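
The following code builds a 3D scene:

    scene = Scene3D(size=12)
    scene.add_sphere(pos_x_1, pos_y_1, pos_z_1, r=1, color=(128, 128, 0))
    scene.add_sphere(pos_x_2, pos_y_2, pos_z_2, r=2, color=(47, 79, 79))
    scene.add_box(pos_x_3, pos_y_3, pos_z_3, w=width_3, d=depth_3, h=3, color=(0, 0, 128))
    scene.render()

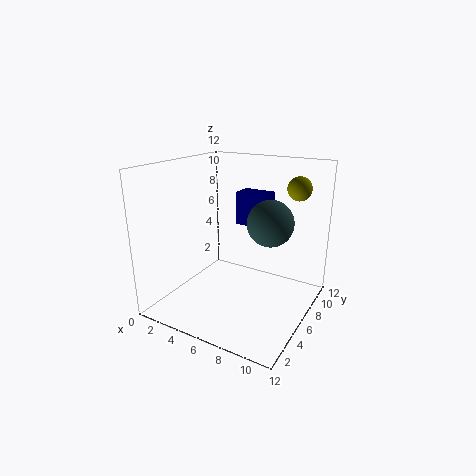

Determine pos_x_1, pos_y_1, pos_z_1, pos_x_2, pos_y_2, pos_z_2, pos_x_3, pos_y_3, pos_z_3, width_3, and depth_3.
pos_x_1 = 10; pos_y_1 = 9; pos_z_1 = 10; pos_x_2 = 8; pos_y_2 = 8; pos_z_2 = 7; pos_x_3 = 4; pos_y_3 = 9; pos_z_3 = 6; width_3 = 3; depth_3 = 2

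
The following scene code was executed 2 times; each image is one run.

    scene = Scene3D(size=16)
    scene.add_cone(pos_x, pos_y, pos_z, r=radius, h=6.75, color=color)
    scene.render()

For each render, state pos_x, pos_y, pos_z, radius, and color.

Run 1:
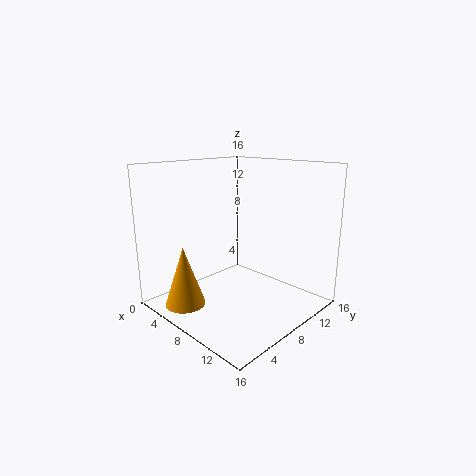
pos_x = 4.5; pos_y = 3; pos_z = 0.5; radius = 2.25; color = 'orange'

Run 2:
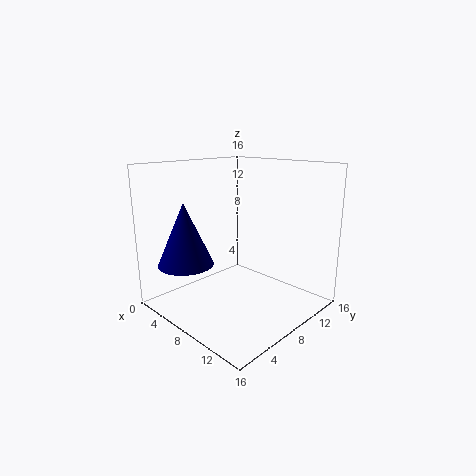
pos_x = 5; pos_y = 3; pos_z = 5.5; radius = 3; color = 'navy'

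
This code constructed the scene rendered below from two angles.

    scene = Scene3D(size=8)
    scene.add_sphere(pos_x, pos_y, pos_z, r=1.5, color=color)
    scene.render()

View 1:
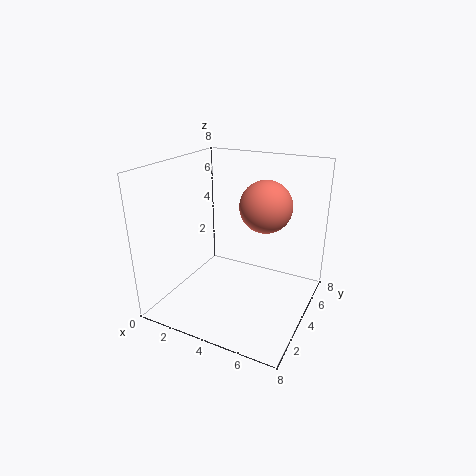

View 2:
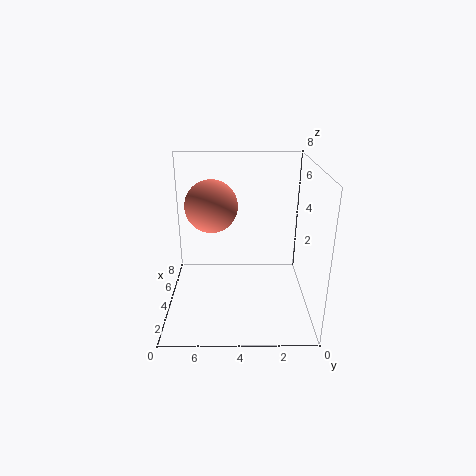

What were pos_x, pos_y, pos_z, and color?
pos_x = 5; pos_y = 5.5; pos_z = 5.5; color = 'salmon'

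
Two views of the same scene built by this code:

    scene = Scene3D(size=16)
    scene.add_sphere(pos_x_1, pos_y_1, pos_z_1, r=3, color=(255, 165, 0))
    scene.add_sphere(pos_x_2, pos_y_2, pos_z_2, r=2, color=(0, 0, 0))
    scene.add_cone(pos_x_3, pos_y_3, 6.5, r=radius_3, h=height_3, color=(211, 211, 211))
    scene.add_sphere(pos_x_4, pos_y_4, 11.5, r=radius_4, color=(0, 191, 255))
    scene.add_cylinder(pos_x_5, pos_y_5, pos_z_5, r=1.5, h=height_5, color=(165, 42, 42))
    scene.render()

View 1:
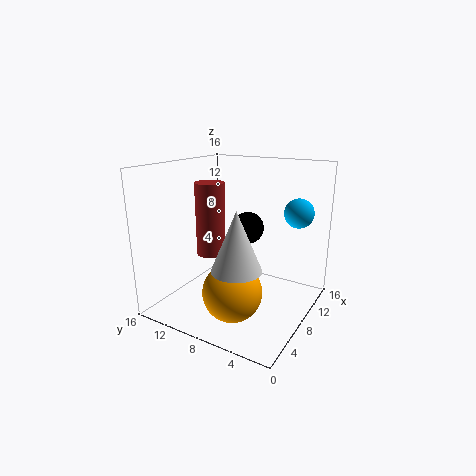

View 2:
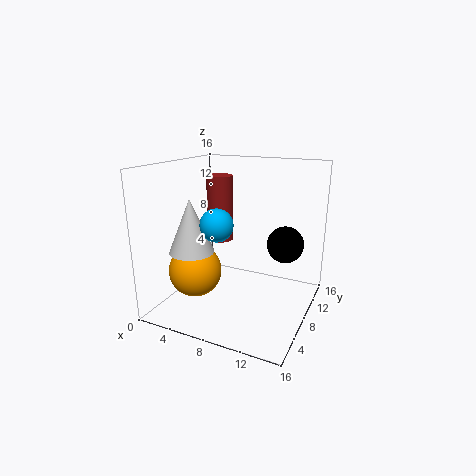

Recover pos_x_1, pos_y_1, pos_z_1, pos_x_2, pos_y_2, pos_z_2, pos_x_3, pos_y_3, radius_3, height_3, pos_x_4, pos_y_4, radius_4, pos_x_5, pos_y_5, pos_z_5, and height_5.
pos_x_1 = 3.5; pos_y_1 = 6; pos_z_1 = 4; pos_x_2 = 13; pos_y_2 = 9.5; pos_z_2 = 7.5; pos_x_3 = 3.5; pos_y_3 = 5.5; radius_3 = 2.5; height_3 = 6; pos_x_4 = 9; pos_y_4 = 1.5; radius_4 = 1.5; pos_x_5 = 5; pos_y_5 = 9.5; pos_z_5 = 7; height_5 = 7.5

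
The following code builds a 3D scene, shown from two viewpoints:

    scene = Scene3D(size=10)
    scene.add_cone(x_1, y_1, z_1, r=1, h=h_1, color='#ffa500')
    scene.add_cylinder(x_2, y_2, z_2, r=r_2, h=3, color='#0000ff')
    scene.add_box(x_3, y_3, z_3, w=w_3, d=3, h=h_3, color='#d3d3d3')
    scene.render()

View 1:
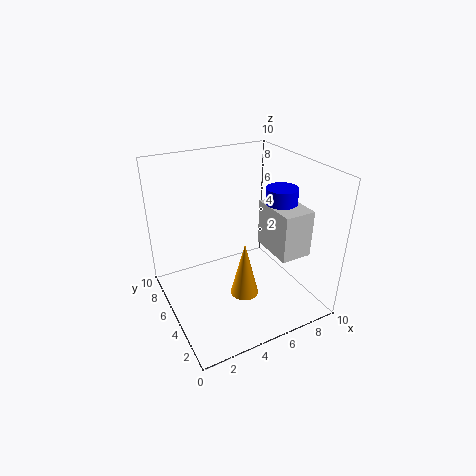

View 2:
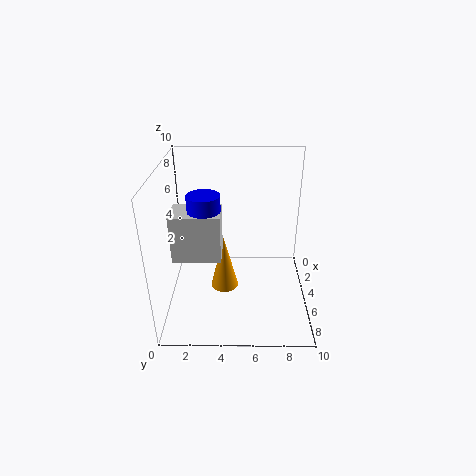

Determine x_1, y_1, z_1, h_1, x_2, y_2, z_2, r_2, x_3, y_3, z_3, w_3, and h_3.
x_1 = 5
y_1 = 4
z_1 = 1
h_1 = 4
x_2 = 7
y_2 = 3
z_2 = 6
r_2 = 1
x_3 = 6
y_3 = 1
z_3 = 5
w_3 = 2
h_3 = 3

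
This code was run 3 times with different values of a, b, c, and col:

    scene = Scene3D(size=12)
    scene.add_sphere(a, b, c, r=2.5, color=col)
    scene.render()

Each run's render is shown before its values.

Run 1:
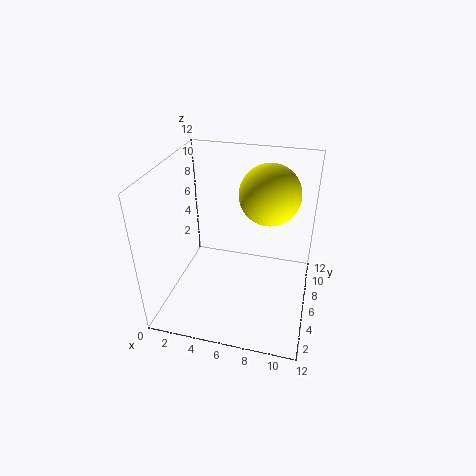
a = 8.25
b = 7.5
c = 9.5
col = 'yellow'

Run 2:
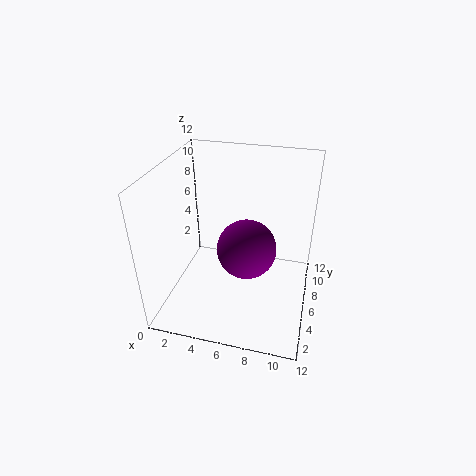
a = 6.75
b = 6
c = 5
col = 'purple'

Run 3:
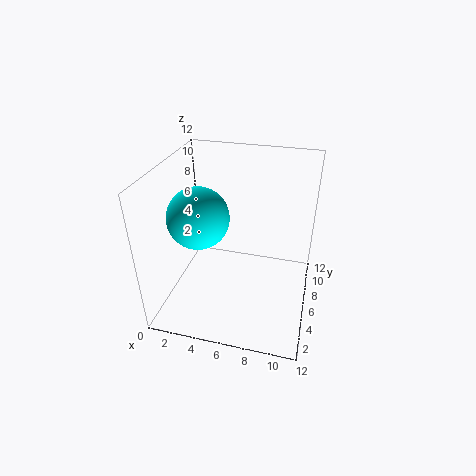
a = 3
b = 5
c = 8
col = 'cyan'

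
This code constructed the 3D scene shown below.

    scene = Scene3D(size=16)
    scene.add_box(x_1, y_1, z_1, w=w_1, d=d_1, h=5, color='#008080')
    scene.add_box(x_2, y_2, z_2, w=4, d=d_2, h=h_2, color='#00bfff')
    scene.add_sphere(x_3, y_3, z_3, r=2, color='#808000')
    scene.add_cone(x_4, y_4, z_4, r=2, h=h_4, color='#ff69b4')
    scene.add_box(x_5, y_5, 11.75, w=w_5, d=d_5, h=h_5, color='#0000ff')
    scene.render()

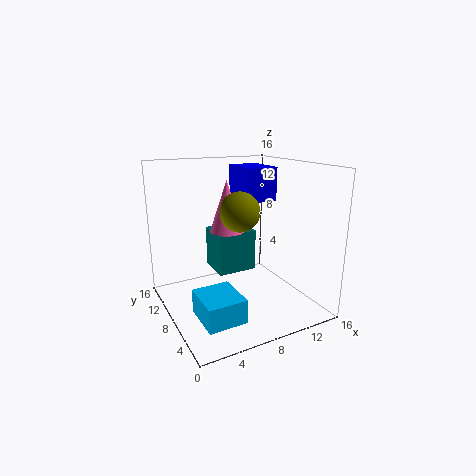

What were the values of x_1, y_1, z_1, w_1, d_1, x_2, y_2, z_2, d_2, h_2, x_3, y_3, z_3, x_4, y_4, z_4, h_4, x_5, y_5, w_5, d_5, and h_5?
x_1 = 6.75
y_1 = 10
z_1 = 2.75
w_1 = 4.75
d_1 = 4.25
x_2 = 1.75
y_2 = 1.75
z_2 = 1.5
d_2 = 4.5
h_2 = 2.5
x_3 = 6.75
y_3 = 5.25
z_3 = 11.75
x_4 = 8
y_4 = 10.75
z_4 = 8
h_4 = 6
x_5 = 9.25
y_5 = 7.75
w_5 = 3.5
d_5 = 4.75
h_5 = 3.75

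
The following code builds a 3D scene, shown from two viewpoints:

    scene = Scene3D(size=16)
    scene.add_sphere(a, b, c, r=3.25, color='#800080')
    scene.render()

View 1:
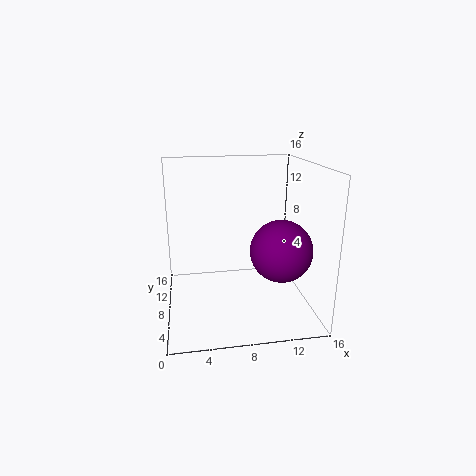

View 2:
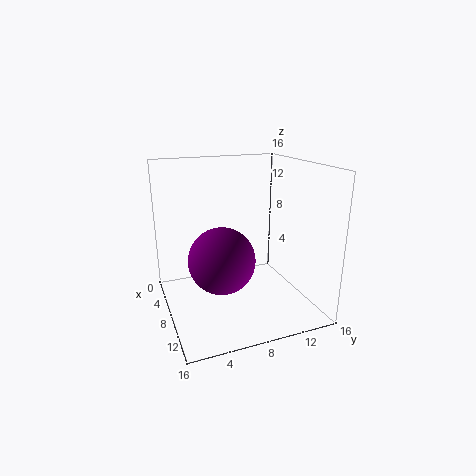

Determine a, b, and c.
a = 12, b = 4.75, c = 7.5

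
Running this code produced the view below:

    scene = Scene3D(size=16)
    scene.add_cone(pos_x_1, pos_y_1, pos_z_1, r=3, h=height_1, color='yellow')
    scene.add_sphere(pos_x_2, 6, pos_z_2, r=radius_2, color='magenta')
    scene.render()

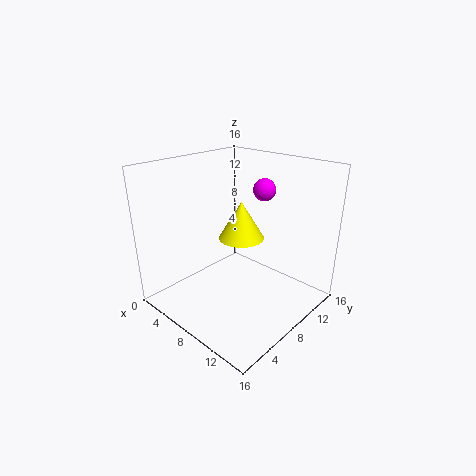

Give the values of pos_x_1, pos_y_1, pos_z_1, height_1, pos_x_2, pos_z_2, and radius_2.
pos_x_1 = 4; pos_y_1 = 13; pos_z_1 = 5; height_1 = 5; pos_x_2 = 13; pos_z_2 = 15; radius_2 = 1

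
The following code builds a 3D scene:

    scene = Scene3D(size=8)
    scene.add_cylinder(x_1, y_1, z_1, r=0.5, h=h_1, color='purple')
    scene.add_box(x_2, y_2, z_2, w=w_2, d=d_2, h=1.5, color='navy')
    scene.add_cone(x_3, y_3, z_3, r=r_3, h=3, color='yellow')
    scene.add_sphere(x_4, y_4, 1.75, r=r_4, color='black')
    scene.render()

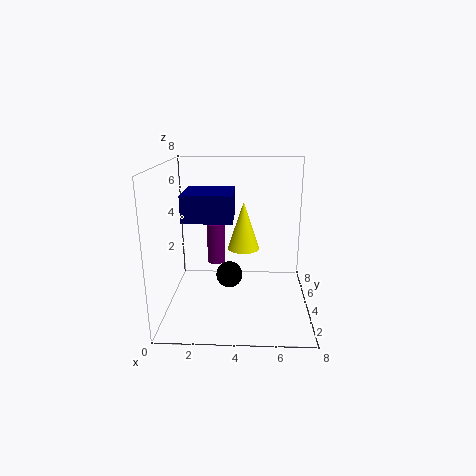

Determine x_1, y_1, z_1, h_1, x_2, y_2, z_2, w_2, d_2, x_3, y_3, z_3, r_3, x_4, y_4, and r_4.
x_1 = 2.75
y_1 = 4.25
z_1 = 2.5
h_1 = 2.25
x_2 = 1
y_2 = 3.25
z_2 = 5
w_2 = 2.75
d_2 = 2.75
x_3 = 4.25
y_3 = 6.25
z_3 = 2.5
r_3 = 1
x_4 = 3.5
y_4 = 4
r_4 = 0.75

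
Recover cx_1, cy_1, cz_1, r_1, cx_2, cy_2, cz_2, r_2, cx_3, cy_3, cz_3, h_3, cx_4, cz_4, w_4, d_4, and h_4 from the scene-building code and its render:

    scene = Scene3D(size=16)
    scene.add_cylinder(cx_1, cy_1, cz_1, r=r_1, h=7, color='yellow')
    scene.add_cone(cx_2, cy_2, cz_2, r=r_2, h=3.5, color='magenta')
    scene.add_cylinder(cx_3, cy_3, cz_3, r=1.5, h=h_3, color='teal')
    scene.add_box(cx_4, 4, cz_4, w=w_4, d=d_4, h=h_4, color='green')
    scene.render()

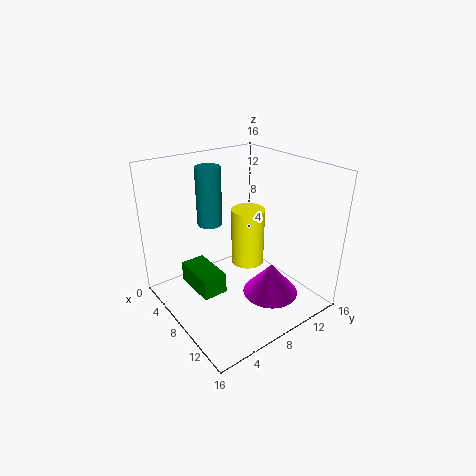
cx_1 = 6, cy_1 = 11, cz_1 = 3, r_1 = 2, cx_2 = 12, cy_2 = 9.5, cz_2 = 2.5, r_2 = 3, cx_3 = 3, cy_3 = 7.5, cz_3 = 8, h_3 = 7, cx_4 = 1.5, cz_4 = 0.5, w_4 = 5.5, d_4 = 3, h_4 = 2.5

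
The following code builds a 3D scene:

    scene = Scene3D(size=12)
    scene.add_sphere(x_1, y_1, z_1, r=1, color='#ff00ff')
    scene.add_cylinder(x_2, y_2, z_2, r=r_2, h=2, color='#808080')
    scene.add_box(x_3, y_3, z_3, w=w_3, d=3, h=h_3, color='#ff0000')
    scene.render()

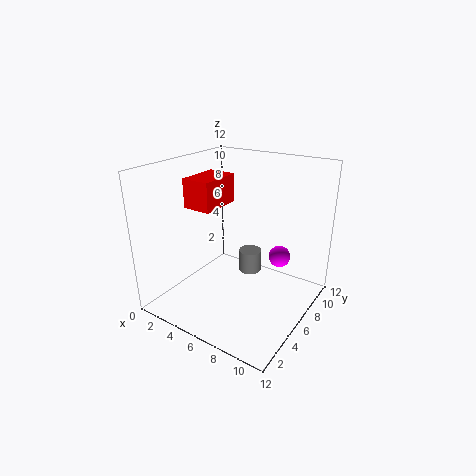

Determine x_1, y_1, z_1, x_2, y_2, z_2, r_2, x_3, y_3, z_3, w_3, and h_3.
x_1 = 8
y_1 = 10
z_1 = 3
x_2 = 6
y_2 = 8
z_2 = 2
r_2 = 1
x_3 = 5
y_3 = 1
z_3 = 10
w_3 = 2
h_3 = 2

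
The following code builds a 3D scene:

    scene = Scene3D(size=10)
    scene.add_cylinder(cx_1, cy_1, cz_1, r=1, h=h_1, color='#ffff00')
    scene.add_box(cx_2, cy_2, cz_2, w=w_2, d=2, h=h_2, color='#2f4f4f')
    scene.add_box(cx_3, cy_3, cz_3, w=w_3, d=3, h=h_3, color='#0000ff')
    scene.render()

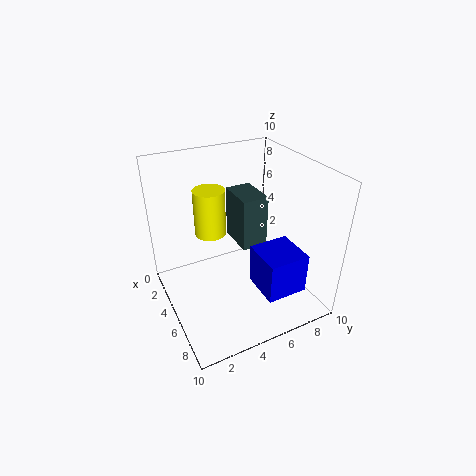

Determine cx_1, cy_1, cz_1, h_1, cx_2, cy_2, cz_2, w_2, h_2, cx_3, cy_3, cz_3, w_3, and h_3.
cx_1 = 5; cy_1 = 3; cz_1 = 6; h_1 = 3; cx_2 = 1; cy_2 = 6; cz_2 = 3; w_2 = 3; h_2 = 4; cx_3 = 5; cy_3 = 6; cz_3 = 1; w_3 = 3; h_3 = 3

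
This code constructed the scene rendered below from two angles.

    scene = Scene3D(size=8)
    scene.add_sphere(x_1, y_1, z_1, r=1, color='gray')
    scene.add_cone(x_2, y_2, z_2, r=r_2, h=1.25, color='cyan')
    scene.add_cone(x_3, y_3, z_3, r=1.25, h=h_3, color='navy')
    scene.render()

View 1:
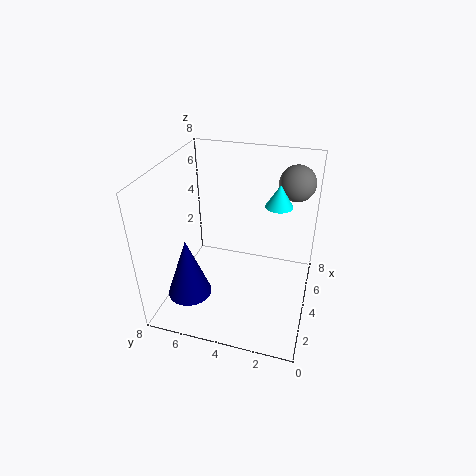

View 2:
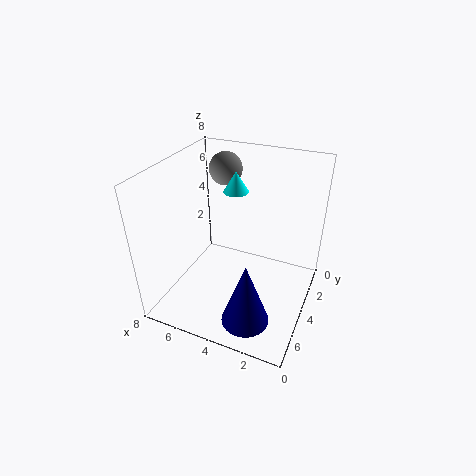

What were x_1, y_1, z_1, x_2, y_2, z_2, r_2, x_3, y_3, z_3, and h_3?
x_1 = 6; y_1 = 1.25; z_1 = 6.75; x_2 = 5; y_2 = 2; z_2 = 5.75; r_2 = 0.75; x_3 = 2.5; y_3 = 6.5; z_3 = 0.75; h_3 = 3.5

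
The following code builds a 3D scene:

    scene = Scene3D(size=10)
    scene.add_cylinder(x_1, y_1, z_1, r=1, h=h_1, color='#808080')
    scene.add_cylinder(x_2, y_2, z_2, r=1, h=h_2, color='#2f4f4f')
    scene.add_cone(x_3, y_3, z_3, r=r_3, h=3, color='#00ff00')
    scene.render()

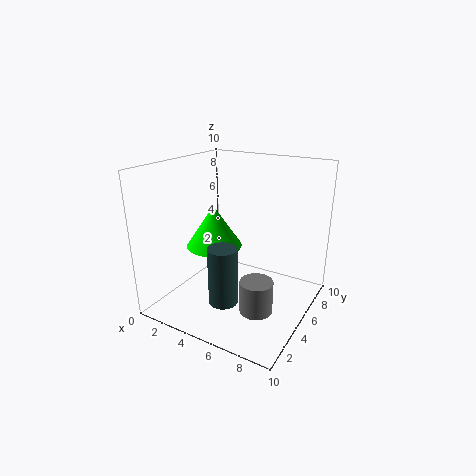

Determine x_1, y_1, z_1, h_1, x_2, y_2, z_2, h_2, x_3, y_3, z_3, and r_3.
x_1 = 8; y_1 = 2; z_1 = 2; h_1 = 2; x_2 = 5; y_2 = 3; z_2 = 1; h_2 = 4; x_3 = 3; y_3 = 5; z_3 = 4; r_3 = 2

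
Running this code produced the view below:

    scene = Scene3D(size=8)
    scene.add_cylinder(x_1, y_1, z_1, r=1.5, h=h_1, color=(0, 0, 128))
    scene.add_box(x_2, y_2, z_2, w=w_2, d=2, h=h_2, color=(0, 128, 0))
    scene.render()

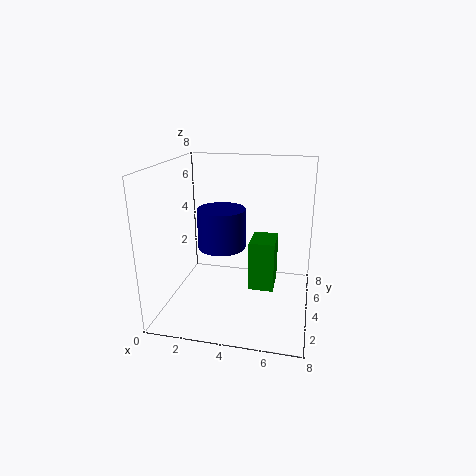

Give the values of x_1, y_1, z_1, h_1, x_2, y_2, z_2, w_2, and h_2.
x_1 = 2.5; y_1 = 6; z_1 = 2.5; h_1 = 2.5; x_2 = 4.5; y_2 = 4.5; z_2 = 0.5; w_2 = 1.5; h_2 = 3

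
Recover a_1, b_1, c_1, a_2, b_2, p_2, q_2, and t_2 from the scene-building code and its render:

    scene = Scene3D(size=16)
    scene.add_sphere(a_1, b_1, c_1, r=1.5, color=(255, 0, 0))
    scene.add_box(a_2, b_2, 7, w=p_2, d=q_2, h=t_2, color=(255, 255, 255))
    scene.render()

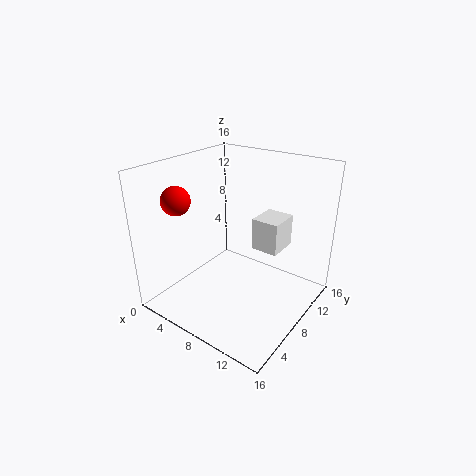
a_1 = 4, b_1 = 3, c_1 = 13, a_2 = 9.5, b_2 = 8.5, p_2 = 3, q_2 = 3.5, t_2 = 3.5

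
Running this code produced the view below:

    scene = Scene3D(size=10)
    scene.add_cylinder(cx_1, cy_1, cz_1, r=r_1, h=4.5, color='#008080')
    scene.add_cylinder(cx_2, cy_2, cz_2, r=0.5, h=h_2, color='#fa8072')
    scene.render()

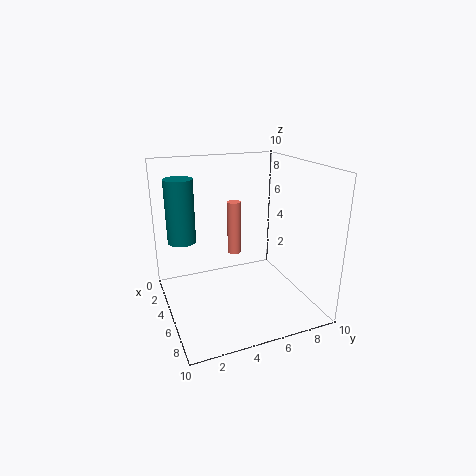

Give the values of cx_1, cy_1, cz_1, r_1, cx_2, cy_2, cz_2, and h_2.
cx_1 = 3, cy_1 = 1.5, cz_1 = 4.5, r_1 = 1, cx_2 = 3, cy_2 = 5.5, cz_2 = 3, h_2 = 4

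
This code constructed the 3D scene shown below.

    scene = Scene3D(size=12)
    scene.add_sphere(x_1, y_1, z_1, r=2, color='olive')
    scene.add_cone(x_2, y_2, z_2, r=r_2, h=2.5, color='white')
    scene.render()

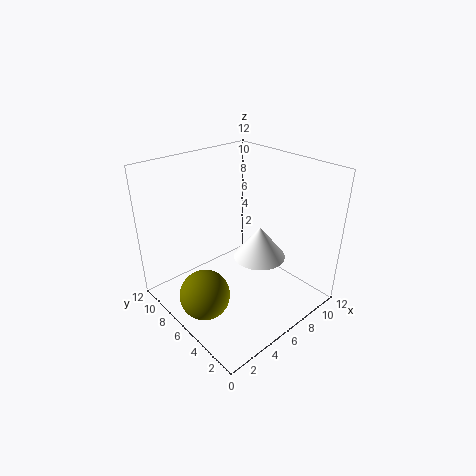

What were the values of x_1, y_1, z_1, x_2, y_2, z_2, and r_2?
x_1 = 2; y_1 = 5.5; z_1 = 2.5; x_2 = 6; y_2 = 3.5; z_2 = 5.5; r_2 = 2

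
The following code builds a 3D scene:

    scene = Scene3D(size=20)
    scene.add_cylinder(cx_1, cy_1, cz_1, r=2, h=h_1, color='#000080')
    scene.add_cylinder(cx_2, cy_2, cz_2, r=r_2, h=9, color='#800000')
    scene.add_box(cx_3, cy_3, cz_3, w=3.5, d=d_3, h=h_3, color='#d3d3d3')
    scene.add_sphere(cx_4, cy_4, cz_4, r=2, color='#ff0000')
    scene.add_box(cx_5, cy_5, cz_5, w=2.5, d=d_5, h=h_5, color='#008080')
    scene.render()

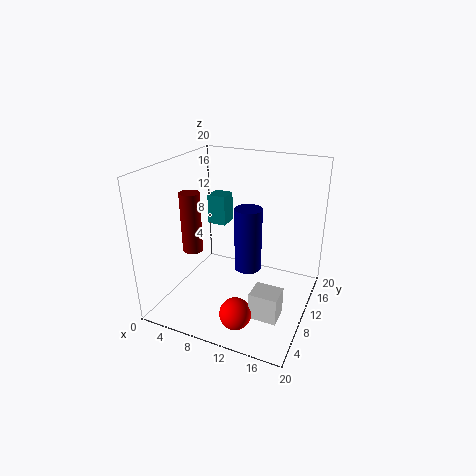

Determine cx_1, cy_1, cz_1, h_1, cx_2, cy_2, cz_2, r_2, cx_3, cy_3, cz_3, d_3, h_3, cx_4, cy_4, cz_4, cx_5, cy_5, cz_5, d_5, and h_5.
cx_1 = 10.5
cy_1 = 12.5
cz_1 = 4
h_1 = 9.5
cx_2 = 2.5
cy_2 = 10
cz_2 = 6.5
r_2 = 1.5
cx_3 = 14.5
cy_3 = 3
cz_3 = 3
d_3 = 3
h_3 = 3.5
cx_4 = 13
cy_4 = 2.5
cz_4 = 3.5
cx_5 = 6
cy_5 = 9
cz_5 = 12
d_5 = 2.5
h_5 = 4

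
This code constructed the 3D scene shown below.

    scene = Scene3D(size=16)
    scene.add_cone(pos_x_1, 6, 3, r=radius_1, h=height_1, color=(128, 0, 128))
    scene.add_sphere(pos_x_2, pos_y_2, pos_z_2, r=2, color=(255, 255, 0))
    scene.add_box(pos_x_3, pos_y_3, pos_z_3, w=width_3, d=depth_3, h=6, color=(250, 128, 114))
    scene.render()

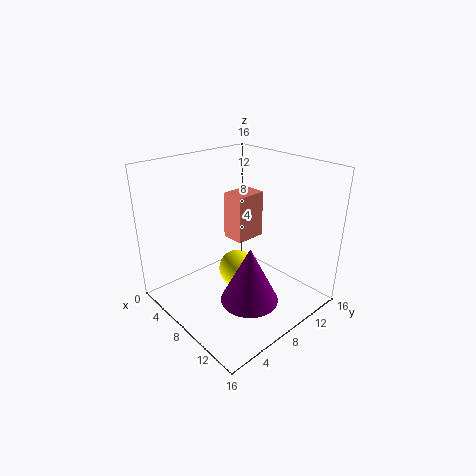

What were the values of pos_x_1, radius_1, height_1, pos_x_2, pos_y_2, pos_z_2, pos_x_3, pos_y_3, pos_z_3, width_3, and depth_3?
pos_x_1 = 12; radius_1 = 3; height_1 = 6; pos_x_2 = 9; pos_y_2 = 7; pos_z_2 = 5; pos_x_3 = 2; pos_y_3 = 11; pos_z_3 = 5; width_3 = 3; depth_3 = 4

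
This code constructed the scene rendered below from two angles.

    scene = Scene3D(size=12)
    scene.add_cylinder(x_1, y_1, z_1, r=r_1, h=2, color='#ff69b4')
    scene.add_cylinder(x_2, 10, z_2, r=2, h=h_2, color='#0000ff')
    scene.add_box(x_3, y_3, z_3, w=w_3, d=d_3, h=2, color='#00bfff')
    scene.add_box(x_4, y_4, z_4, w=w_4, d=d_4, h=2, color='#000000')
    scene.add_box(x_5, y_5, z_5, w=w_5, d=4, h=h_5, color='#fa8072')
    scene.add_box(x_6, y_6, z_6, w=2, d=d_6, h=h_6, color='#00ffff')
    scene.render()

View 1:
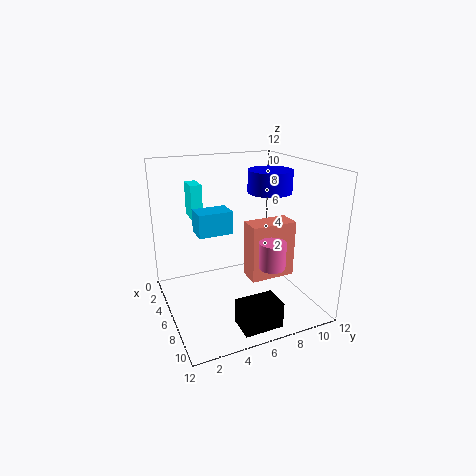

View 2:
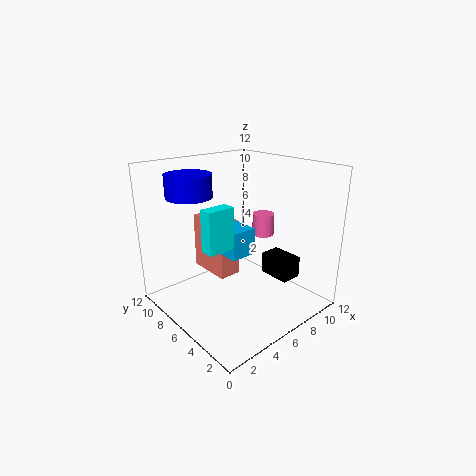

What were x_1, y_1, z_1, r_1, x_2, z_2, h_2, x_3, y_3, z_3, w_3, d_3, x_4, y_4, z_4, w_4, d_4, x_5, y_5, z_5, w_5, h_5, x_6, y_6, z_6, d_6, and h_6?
x_1 = 10; y_1 = 7; z_1 = 5; r_1 = 1; x_2 = 4; z_2 = 9; h_2 = 2; x_3 = 3; y_3 = 3; z_3 = 6; w_3 = 2; d_3 = 3; x_4 = 10; y_4 = 4; z_4 = 1; w_4 = 2; d_4 = 3; x_5 = 5; y_5 = 7; z_5 = 2; w_5 = 2; h_5 = 5; x_6 = 1; y_6 = 3; z_6 = 7; d_6 = 1; h_6 = 3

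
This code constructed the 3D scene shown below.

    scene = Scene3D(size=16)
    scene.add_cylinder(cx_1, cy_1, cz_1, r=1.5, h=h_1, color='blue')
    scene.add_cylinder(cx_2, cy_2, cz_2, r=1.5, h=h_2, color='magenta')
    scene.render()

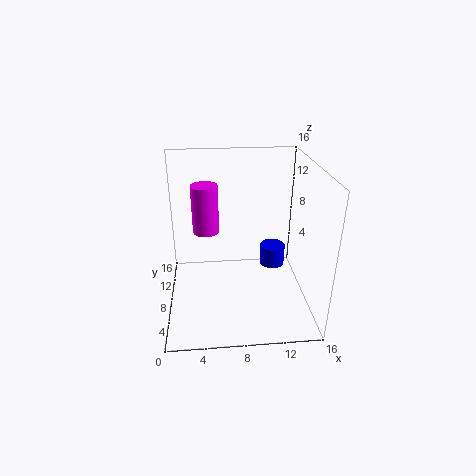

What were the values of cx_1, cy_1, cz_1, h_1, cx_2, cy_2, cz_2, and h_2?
cx_1 = 12.5; cy_1 = 10.5; cz_1 = 3; h_1 = 2.5; cx_2 = 4.5; cy_2 = 10; cz_2 = 8; h_2 = 5.5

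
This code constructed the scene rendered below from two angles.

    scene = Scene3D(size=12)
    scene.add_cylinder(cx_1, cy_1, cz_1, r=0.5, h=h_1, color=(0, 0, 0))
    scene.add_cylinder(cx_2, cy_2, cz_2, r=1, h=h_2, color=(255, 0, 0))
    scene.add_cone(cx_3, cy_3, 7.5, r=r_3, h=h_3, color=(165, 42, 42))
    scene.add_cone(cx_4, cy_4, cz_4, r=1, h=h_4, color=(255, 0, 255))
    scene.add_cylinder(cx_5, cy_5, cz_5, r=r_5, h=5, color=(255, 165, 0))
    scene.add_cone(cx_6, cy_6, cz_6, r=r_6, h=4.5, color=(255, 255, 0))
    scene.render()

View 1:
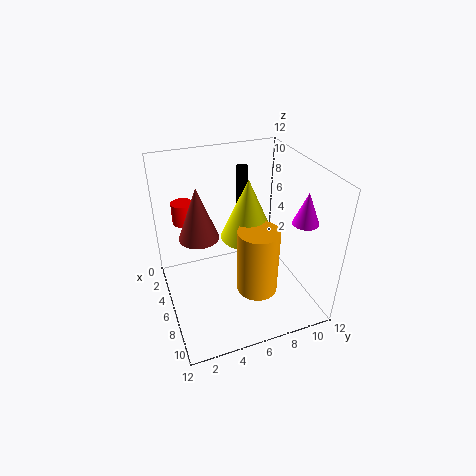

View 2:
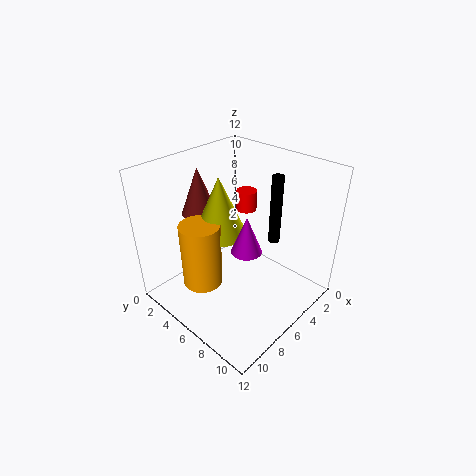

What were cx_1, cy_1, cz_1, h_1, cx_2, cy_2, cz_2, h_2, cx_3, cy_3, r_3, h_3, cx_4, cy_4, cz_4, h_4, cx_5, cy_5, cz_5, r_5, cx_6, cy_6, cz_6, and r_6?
cx_1 = 3, cy_1 = 7.5, cz_1 = 5, h_1 = 6, cx_2 = 1, cy_2 = 2.5, cz_2 = 5.5, h_2 = 2, cx_3 = 7, cy_3 = 2.5, r_3 = 1.5, h_3 = 4, cx_4 = 9.5, cy_4 = 10, cz_4 = 8.5, h_4 = 2.5, cx_5 = 10, cy_5 = 6, cz_5 = 4, r_5 = 1.5, cx_6 = 8, cy_6 = 6, cz_6 = 7.5, r_6 = 2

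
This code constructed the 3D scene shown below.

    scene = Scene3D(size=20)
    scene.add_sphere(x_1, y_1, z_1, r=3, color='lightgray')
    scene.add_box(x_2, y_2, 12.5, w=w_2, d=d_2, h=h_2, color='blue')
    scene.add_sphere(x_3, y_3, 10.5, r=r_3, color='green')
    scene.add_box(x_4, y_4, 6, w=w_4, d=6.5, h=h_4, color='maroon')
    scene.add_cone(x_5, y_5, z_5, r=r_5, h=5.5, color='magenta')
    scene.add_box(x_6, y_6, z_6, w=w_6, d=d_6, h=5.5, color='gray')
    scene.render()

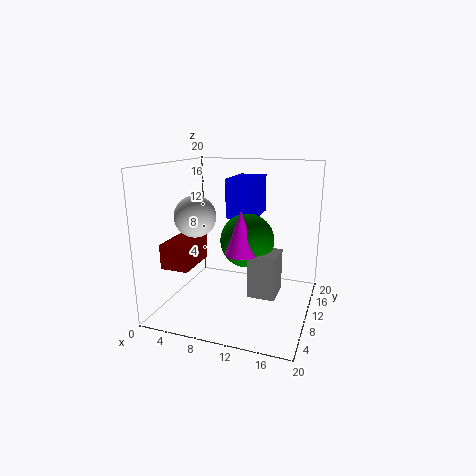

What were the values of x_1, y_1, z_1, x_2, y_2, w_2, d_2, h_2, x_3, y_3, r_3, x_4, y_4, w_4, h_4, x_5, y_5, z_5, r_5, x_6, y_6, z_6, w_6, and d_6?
x_1 = 3.5; y_1 = 10; z_1 = 12.5; x_2 = 8; y_2 = 10.5; w_2 = 4; d_2 = 6.5; h_2 = 5.5; x_3 = 12; y_3 = 8; r_3 = 3.5; x_4 = 0.5; y_4 = 5; w_4 = 4; h_4 = 3.5; x_5 = 12; y_5 = 5.5; z_5 = 9.5; r_5 = 2; x_6 = 13; y_6 = 5; z_6 = 4; w_6 = 3.5; d_6 = 4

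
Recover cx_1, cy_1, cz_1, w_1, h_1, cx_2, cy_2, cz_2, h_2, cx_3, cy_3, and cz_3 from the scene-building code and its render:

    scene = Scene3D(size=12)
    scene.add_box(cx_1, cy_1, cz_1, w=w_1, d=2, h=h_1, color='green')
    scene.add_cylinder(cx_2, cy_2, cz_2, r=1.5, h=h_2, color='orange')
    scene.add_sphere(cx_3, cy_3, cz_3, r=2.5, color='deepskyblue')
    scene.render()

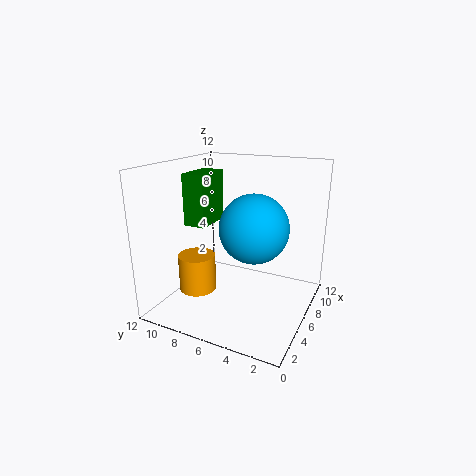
cx_1 = 5.5; cy_1 = 9; cz_1 = 6.5; w_1 = 3.5; h_1 = 4.5; cx_2 = 3.5; cy_2 = 8.5; cz_2 = 2; h_2 = 3; cx_3 = 3.5; cy_3 = 3.5; cz_3 = 8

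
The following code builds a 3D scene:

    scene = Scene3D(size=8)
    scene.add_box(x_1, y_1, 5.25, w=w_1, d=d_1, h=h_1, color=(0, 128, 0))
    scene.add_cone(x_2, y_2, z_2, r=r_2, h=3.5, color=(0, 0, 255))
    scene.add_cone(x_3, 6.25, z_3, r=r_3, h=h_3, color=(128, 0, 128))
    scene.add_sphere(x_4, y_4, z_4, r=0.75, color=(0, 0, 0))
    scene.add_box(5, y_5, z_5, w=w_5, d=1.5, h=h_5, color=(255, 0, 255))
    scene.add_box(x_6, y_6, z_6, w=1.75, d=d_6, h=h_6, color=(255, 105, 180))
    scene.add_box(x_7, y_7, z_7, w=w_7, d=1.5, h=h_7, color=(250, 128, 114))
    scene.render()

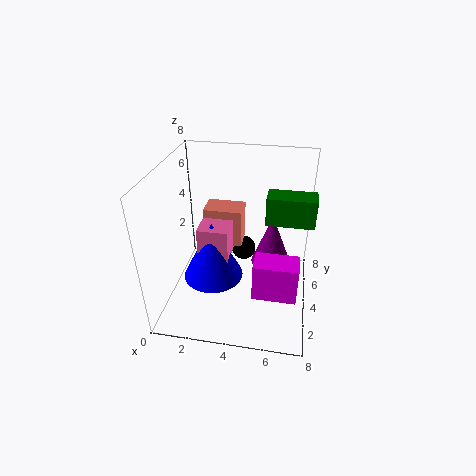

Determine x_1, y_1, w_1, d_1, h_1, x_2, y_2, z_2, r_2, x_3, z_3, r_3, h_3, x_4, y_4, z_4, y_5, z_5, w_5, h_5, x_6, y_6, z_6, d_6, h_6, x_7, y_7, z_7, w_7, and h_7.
x_1 = 5.5, y_1 = 3.5, w_1 = 2.5, d_1 = 1.25, h_1 = 1.5, x_2 = 2.5, y_2 = 4, z_2 = 1.25, r_2 = 1.75, x_3 = 5.75, z_3 = 1, r_3 = 1.25, h_3 = 3.25, x_4 = 4, y_4 = 6, z_4 = 2, y_5 = 2.75, z_5 = 0.75, w_5 = 2.5, h_5 = 2.25, x_6 = 1.75, y_6 = 3.5, z_6 = 2.5, d_6 = 2, h_6 = 2, x_7 = 1.75, y_7 = 5, z_7 = 2.75, w_7 = 2.25, h_7 = 2.25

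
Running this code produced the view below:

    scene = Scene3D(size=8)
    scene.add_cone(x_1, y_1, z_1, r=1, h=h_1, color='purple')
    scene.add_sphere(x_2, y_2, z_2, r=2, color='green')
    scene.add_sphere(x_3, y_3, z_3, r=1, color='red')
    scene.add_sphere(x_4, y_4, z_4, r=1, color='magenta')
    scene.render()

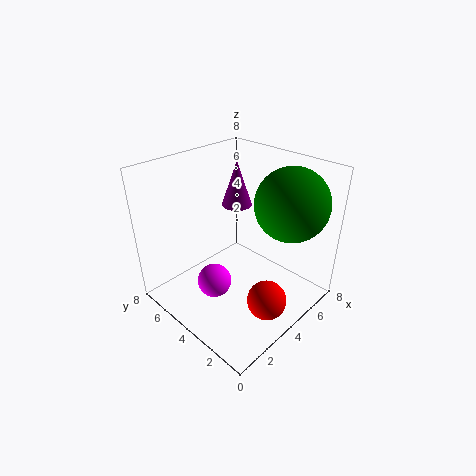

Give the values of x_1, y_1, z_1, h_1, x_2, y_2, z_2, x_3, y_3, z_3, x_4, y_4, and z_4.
x_1 = 7
y_1 = 7
z_1 = 4
h_1 = 3
x_2 = 6
y_2 = 2
z_2 = 6
x_3 = 3
y_3 = 1
z_3 = 2
x_4 = 3
y_4 = 5
z_4 = 1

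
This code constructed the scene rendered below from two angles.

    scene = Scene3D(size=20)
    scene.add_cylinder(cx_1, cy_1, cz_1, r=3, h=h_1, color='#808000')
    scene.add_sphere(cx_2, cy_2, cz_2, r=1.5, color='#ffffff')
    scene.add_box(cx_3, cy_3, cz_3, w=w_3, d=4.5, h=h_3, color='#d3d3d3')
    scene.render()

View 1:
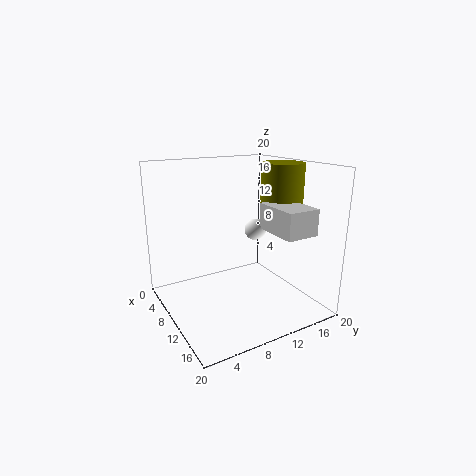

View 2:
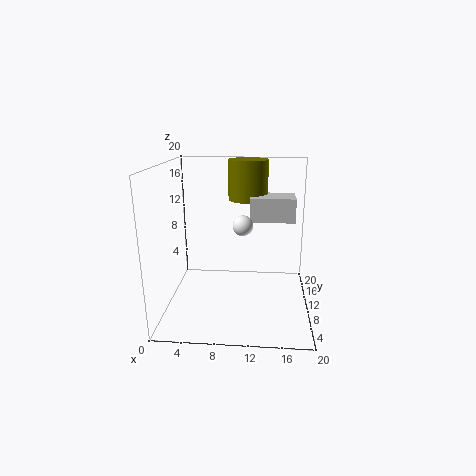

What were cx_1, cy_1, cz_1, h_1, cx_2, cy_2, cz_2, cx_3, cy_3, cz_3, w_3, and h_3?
cx_1 = 11
cy_1 = 16.5
cz_1 = 14
h_1 = 6
cx_2 = 10.5
cy_2 = 12.5
cz_2 = 11
cx_3 = 11.5
cy_3 = 12.5
cz_3 = 11.5
w_3 = 6.5
h_3 = 3.5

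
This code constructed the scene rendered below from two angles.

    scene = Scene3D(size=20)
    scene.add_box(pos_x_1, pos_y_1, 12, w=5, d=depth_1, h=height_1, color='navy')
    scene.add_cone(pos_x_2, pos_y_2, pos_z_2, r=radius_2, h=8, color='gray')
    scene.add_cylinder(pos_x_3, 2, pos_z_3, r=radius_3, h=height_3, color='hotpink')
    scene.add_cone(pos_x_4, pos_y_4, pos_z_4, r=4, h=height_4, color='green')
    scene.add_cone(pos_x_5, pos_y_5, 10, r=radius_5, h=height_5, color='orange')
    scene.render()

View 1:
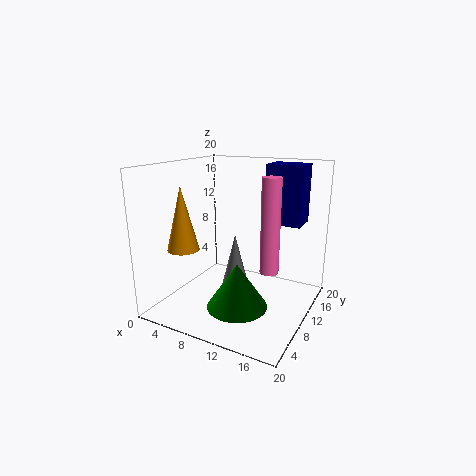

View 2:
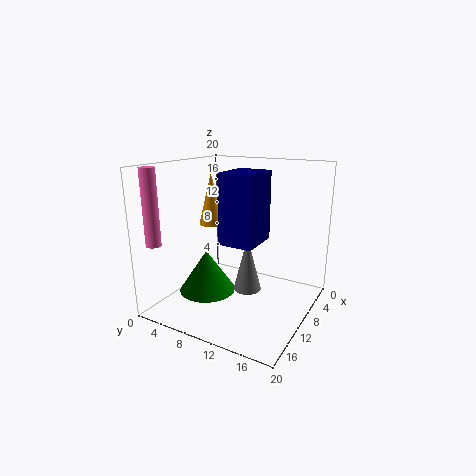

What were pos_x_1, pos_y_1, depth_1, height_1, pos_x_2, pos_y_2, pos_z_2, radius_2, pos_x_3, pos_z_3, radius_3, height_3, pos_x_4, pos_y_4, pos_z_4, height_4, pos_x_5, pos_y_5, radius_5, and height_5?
pos_x_1 = 13, pos_y_1 = 12, depth_1 = 4, height_1 = 8, pos_x_2 = 9, pos_y_2 = 11, pos_z_2 = 2, radius_2 = 2, pos_x_3 = 18, pos_z_3 = 10, radius_3 = 1, height_3 = 10, pos_x_4 = 12, pos_y_4 = 6, pos_z_4 = 2, height_4 = 6, pos_x_5 = 6, pos_y_5 = 3, radius_5 = 2, height_5 = 8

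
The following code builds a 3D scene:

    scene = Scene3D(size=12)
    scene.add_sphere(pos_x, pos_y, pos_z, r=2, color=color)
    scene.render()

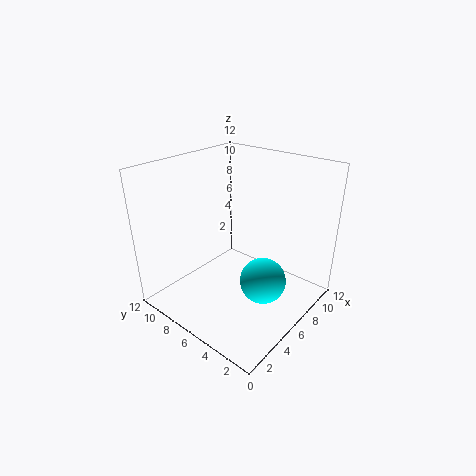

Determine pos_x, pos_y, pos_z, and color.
pos_x = 7
pos_y = 4
pos_z = 2
color = 'cyan'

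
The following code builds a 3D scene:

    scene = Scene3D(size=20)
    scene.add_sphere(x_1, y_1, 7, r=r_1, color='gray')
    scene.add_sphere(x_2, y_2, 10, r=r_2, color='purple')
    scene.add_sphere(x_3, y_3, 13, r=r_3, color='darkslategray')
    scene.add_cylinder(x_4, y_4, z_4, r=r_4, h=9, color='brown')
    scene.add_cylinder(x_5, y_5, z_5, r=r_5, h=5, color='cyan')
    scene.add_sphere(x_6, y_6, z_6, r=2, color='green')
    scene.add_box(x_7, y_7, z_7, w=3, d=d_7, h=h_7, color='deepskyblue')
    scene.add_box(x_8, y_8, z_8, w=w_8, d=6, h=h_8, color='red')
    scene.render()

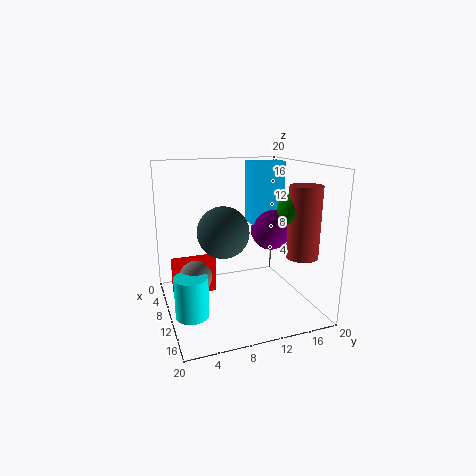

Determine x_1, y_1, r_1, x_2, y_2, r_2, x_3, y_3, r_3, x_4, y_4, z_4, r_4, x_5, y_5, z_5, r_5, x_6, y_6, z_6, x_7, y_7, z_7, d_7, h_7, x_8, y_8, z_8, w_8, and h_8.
x_1 = 14, y_1 = 3, r_1 = 2, x_2 = 8, y_2 = 16, r_2 = 3, x_3 = 16, y_3 = 6, r_3 = 3, x_4 = 17, y_4 = 16, z_4 = 9, r_4 = 2, x_5 = 16, y_5 = 2, z_5 = 3, r_5 = 2, x_6 = 16, y_6 = 15, z_6 = 15, x_7 = 5, y_7 = 13, z_7 = 11, d_7 = 5, h_7 = 9, x_8 = 7, y_8 = 1, z_8 = 2, w_8 = 2, h_8 = 5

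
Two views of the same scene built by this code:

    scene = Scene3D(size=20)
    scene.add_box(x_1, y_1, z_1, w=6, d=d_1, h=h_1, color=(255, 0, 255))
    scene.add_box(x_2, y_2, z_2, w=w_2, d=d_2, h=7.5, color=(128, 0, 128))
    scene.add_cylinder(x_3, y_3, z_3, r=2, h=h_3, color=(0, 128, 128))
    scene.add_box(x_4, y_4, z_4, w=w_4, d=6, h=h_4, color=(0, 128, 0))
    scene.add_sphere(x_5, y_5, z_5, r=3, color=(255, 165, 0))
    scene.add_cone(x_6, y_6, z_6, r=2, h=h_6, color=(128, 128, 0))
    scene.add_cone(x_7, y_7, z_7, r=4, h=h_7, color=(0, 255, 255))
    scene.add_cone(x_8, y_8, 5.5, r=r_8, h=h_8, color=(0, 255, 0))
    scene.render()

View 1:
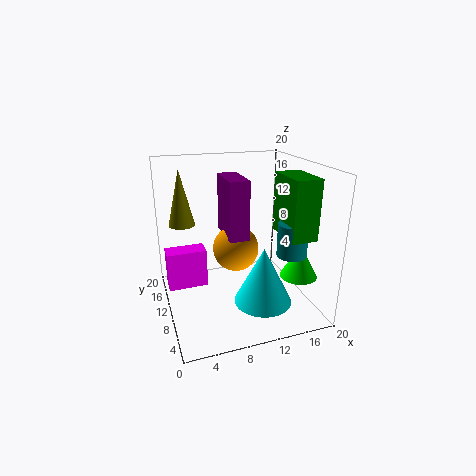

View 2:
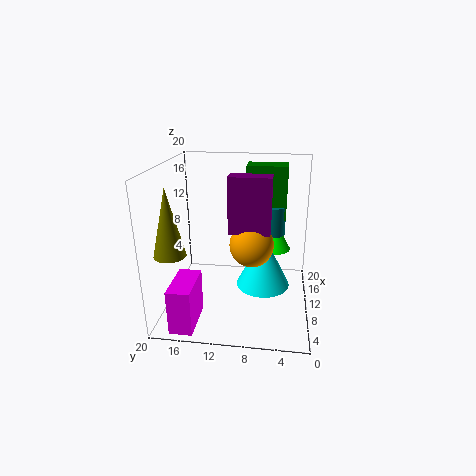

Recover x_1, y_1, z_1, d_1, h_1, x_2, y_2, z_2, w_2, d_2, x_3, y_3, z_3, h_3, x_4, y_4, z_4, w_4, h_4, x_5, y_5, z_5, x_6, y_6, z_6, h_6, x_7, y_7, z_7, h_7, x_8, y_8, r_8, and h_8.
x_1 = 0.5; y_1 = 14.5; z_1 = 0.5; d_1 = 3; h_1 = 6; x_2 = 7.5; y_2 = 5.5; z_2 = 11.5; w_2 = 2.5; d_2 = 5.5; x_3 = 16; y_3 = 5.5; z_3 = 8.5; h_3 = 4.5; x_4 = 15; y_4 = 3.5; z_4 = 11; w_4 = 3.5; h_4 = 8; x_5 = 9; y_5 = 8; z_5 = 9.5; x_6 = 3.5; y_6 = 17.5; z_6 = 10; h_6 = 8.5; x_7 = 12.5; y_7 = 6.5; z_7 = 1.5; h_7 = 8; x_8 = 17; y_8 = 5; r_8 = 2.5; h_8 = 4.5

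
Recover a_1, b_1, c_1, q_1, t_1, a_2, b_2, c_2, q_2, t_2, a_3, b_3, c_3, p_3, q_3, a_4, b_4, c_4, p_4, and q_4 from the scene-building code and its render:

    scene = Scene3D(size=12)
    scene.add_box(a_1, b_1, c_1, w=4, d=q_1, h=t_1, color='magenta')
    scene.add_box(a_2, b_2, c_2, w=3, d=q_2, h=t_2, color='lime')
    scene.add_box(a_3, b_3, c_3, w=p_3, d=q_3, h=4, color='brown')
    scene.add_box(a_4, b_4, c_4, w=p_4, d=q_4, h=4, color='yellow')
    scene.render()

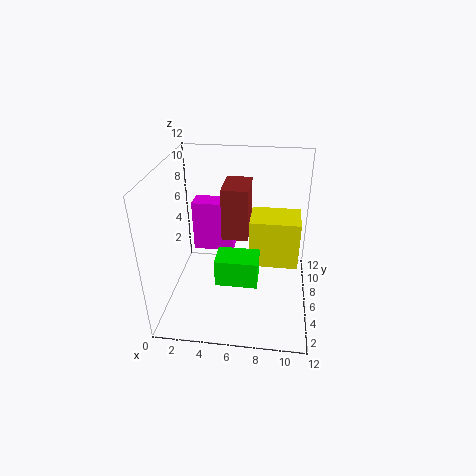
a_1 = 1, b_1 = 10, c_1 = 2, q_1 = 2, t_1 = 5, a_2 = 5, b_2 = 1, c_2 = 5, q_2 = 2, t_2 = 2, a_3 = 5, b_3 = 4, c_3 = 7, p_3 = 2, q_3 = 3, a_4 = 7, b_4 = 5, c_4 = 4, p_4 = 4, q_4 = 3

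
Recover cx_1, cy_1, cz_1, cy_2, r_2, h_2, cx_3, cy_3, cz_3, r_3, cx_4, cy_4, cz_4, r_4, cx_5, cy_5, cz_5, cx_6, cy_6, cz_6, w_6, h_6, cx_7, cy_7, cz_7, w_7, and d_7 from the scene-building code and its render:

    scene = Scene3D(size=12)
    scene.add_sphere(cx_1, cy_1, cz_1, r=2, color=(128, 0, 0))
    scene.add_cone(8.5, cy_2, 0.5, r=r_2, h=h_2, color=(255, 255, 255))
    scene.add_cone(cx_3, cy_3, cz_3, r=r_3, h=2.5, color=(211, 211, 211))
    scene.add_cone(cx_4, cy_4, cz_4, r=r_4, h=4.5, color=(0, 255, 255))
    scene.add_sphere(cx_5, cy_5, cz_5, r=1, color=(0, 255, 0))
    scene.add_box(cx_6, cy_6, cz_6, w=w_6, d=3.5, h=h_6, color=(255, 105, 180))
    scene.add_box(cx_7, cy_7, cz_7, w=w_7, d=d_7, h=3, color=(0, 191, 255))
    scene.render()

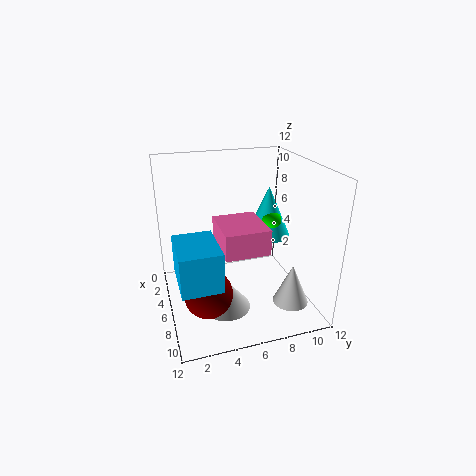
cx_1 = 7.5, cy_1 = 3, cz_1 = 2, cy_2 = 10, r_2 = 1.5, h_2 = 3.5, cx_3 = 7.5, cy_3 = 4.5, cz_3 = 0.5, r_3 = 2, cx_4 = 4, cy_4 = 9.5, cz_4 = 5, r_4 = 2, cx_5 = 4.5, cy_5 = 9.5, cz_5 = 6.5, cx_6 = 5.5, cy_6 = 4, cz_6 = 6, w_6 = 4, h_6 = 2, cx_7 = 7, cy_7 = 0.5, cz_7 = 4.5, w_7 = 4, d_7 = 3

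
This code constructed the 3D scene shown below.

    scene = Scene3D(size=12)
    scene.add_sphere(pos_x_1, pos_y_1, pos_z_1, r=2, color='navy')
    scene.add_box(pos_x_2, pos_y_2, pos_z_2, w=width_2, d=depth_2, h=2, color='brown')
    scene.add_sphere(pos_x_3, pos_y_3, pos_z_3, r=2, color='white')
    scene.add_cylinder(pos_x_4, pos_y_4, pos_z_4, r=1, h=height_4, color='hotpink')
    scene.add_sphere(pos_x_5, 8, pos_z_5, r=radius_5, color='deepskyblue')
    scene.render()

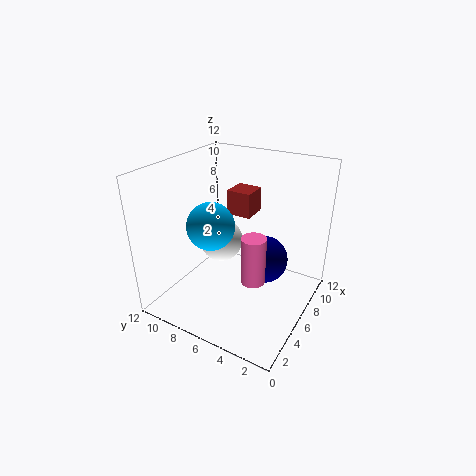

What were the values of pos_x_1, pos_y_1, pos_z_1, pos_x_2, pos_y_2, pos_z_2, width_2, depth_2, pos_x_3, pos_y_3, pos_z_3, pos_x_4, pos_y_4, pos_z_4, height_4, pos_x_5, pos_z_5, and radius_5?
pos_x_1 = 7, pos_y_1 = 4, pos_z_1 = 4, pos_x_2 = 6, pos_y_2 = 5, pos_z_2 = 8, width_2 = 2, depth_2 = 2, pos_x_3 = 8, pos_y_3 = 9, pos_z_3 = 4, pos_x_4 = 5, pos_y_4 = 4, pos_z_4 = 3, height_4 = 4, pos_x_5 = 5, pos_z_5 = 7, radius_5 = 2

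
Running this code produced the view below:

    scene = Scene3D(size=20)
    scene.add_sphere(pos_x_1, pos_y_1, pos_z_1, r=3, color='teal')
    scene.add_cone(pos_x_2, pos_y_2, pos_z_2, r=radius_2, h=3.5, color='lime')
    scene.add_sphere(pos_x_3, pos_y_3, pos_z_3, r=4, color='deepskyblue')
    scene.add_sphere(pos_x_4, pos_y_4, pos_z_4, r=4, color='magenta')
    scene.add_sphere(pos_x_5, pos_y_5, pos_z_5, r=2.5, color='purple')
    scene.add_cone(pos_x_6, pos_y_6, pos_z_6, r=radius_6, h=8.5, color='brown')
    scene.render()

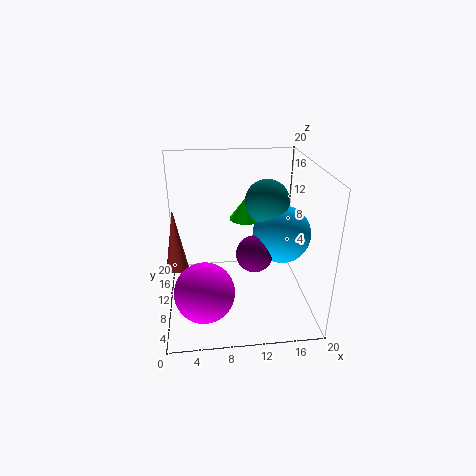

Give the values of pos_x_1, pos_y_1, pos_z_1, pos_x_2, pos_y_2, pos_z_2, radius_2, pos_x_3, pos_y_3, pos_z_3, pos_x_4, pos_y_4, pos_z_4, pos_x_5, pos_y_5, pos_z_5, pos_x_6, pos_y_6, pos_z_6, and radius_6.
pos_x_1 = 14; pos_y_1 = 10.5; pos_z_1 = 15; pos_x_2 = 12; pos_y_2 = 16.5; pos_z_2 = 10; radius_2 = 2.5; pos_x_3 = 16; pos_y_3 = 9.5; pos_z_3 = 10.5; pos_x_4 = 5; pos_y_4 = 5.5; pos_z_4 = 4.5; pos_x_5 = 12; pos_y_5 = 8; pos_z_5 = 8.5; pos_x_6 = 1.5; pos_y_6 = 9; pos_z_6 = 6.5; radius_6 = 1.5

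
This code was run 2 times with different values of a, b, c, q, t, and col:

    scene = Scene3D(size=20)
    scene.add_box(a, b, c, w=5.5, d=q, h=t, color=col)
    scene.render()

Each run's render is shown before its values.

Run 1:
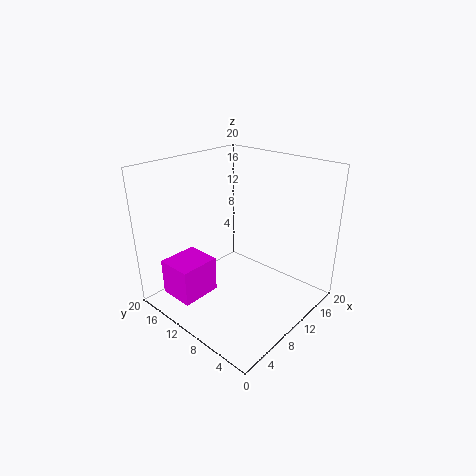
a = 1.5
b = 11.5
c = 2.5
q = 5
t = 5
col = 'magenta'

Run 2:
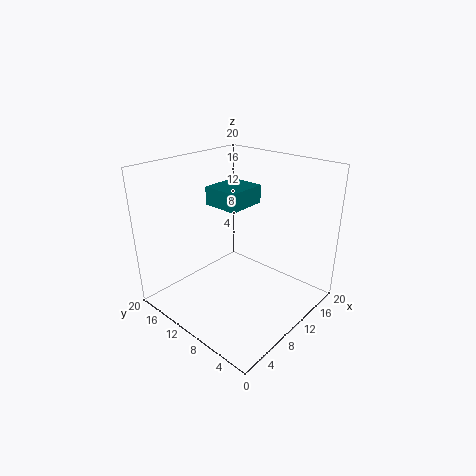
a = 8
b = 9
c = 14.5
q = 5
t = 2.5
col = 'teal'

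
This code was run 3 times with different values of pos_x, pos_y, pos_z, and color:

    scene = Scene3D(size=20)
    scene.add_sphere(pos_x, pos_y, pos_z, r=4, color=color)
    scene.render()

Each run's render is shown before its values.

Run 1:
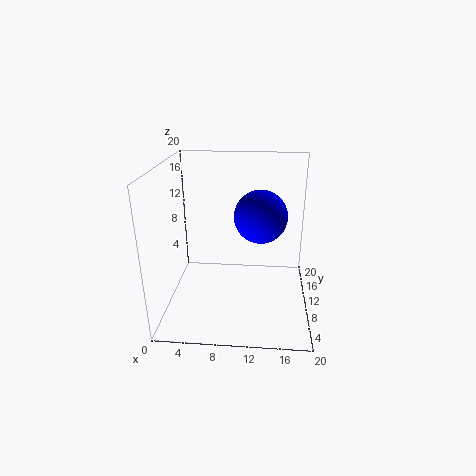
pos_x = 13; pos_y = 14.5; pos_z = 11.5; color = 'blue'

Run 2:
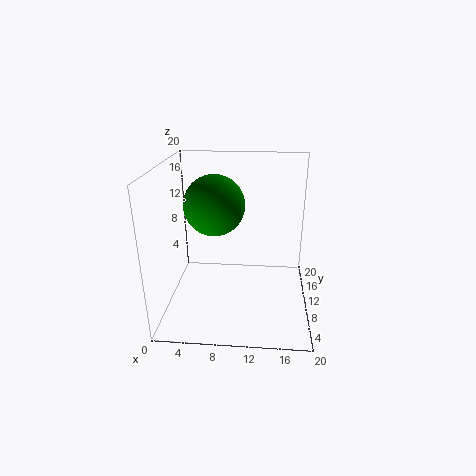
pos_x = 7; pos_y = 9; pos_z = 15; color = 'green'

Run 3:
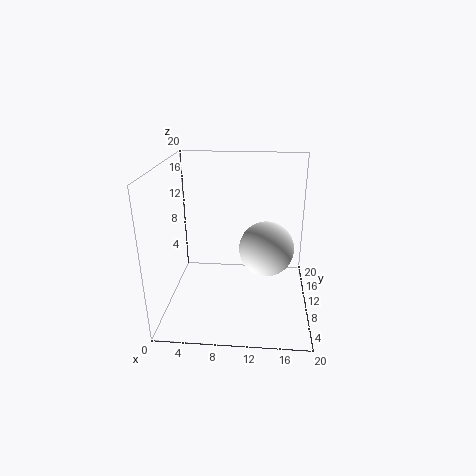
pos_x = 14; pos_y = 12; pos_z = 7.5; color = 'white'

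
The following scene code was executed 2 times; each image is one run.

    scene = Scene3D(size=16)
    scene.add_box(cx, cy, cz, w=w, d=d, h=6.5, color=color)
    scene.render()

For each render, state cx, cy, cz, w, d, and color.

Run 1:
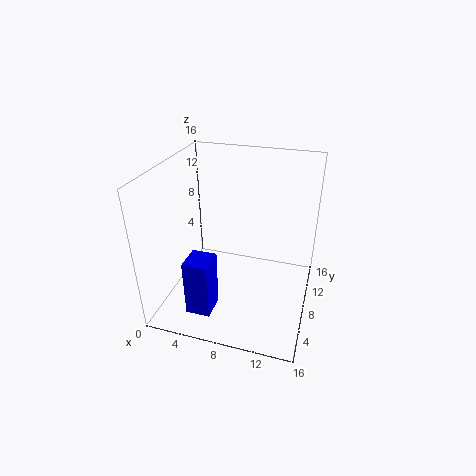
cx = 3.5, cy = 2.75, cz = 0.5, w = 2.75, d = 3, color = 'blue'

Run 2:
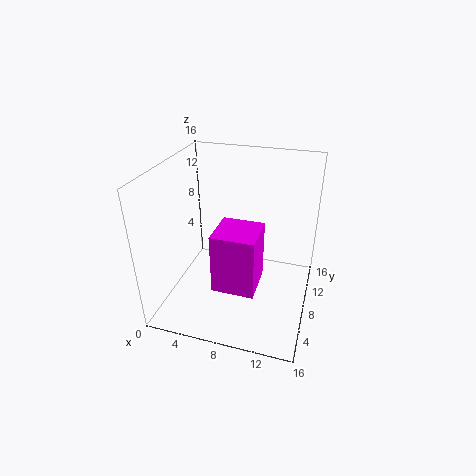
cx = 6.5, cy = 3.25, cz = 4, w = 4.5, d = 4.5, color = 'magenta'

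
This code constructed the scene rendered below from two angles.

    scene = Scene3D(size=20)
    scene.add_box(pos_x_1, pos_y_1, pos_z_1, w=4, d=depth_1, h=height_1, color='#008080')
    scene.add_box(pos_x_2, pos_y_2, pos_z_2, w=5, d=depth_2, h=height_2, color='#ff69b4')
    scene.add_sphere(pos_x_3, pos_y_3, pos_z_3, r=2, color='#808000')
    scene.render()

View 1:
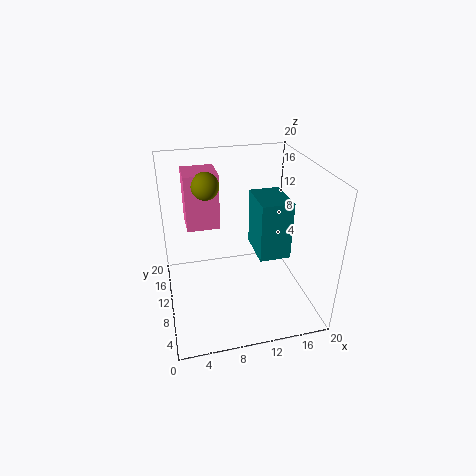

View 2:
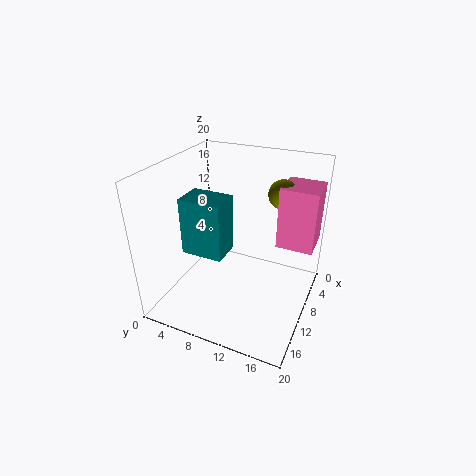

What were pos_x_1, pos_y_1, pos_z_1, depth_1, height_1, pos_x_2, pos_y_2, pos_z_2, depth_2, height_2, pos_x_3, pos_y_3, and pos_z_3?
pos_x_1 = 11.5; pos_y_1 = 4.5; pos_z_1 = 9.5; depth_1 = 5.5; height_1 = 7.5; pos_x_2 = 3.5; pos_y_2 = 15; pos_z_2 = 9; depth_2 = 5; height_2 = 8.5; pos_x_3 = 6.5; pos_y_3 = 15; pos_z_3 = 16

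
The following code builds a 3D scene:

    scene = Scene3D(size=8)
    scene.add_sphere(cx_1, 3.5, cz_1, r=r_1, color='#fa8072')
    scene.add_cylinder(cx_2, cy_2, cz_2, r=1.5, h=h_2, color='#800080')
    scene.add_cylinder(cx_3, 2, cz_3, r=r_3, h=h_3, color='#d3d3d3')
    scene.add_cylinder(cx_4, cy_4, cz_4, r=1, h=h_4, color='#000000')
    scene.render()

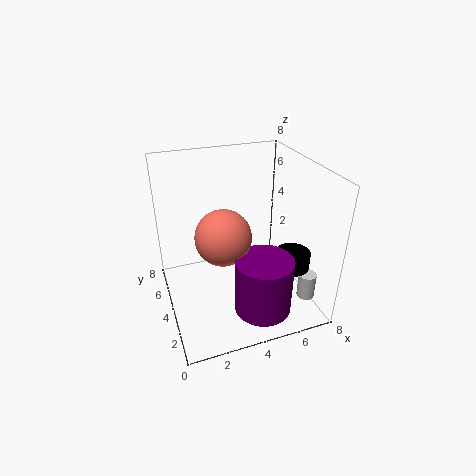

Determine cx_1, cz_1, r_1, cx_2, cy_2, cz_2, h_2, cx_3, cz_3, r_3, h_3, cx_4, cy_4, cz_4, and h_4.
cx_1 = 3, cz_1 = 4.5, r_1 = 1.5, cx_2 = 4.5, cy_2 = 1.5, cz_2 = 1, h_2 = 3, cx_3 = 7.5, cz_3 = 0.5, r_3 = 0.5, h_3 = 1.5, cx_4 = 7, cy_4 = 3, cz_4 = 2, h_4 = 1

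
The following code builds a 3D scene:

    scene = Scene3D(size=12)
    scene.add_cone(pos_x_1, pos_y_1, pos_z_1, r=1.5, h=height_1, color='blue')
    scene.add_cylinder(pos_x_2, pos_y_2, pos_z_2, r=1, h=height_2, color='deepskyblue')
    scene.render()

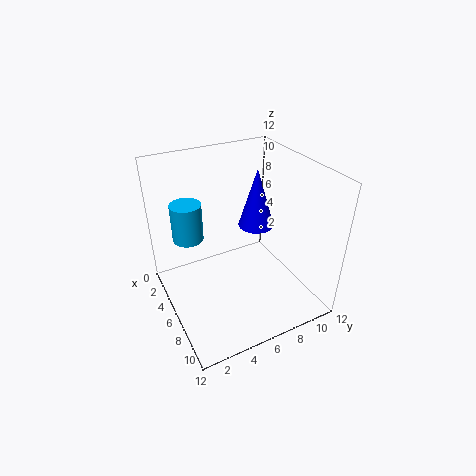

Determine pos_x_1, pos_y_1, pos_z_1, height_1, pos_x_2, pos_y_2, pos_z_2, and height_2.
pos_x_1 = 5.5
pos_y_1 = 8
pos_z_1 = 6.5
height_1 = 5
pos_x_2 = 8.5
pos_y_2 = 1
pos_z_2 = 9
height_2 = 2.5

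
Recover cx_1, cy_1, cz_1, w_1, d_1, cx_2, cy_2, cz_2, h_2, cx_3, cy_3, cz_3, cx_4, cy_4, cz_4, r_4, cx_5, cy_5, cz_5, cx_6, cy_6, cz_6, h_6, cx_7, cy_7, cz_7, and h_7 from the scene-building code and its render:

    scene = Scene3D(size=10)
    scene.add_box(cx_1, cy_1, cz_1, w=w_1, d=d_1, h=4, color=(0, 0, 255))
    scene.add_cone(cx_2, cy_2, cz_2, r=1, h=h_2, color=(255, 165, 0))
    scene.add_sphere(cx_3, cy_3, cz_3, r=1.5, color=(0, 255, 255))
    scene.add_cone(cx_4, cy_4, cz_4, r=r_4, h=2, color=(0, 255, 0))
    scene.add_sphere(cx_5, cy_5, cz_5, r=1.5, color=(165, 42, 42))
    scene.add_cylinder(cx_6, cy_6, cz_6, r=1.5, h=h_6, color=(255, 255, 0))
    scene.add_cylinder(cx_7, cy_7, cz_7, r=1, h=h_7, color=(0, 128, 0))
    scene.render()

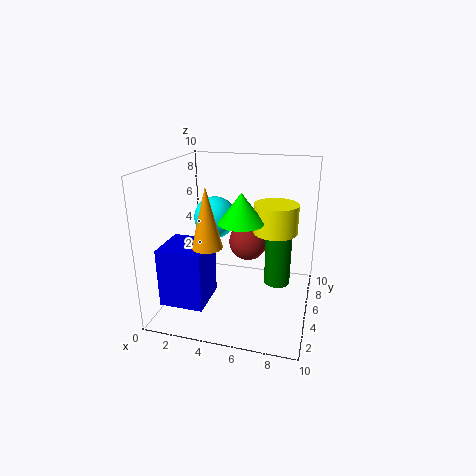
cx_1 = 0.5, cy_1 = 1.5, cz_1 = 1, w_1 = 3, d_1 = 3, cx_2 = 3.5, cy_2 = 3, cz_2 = 5, h_2 = 4, cx_3 = 3, cy_3 = 6, cz_3 = 6, cx_4 = 5.5, cy_4 = 4, cz_4 = 6.5, r_4 = 1.5, cx_5 = 5, cy_5 = 8, cz_5 = 3.5, cx_6 = 7.5, cy_6 = 5.5, cz_6 = 5.5, h_6 = 2, cx_7 = 7.5, cy_7 = 7.5, cz_7 = 0.5, h_7 = 5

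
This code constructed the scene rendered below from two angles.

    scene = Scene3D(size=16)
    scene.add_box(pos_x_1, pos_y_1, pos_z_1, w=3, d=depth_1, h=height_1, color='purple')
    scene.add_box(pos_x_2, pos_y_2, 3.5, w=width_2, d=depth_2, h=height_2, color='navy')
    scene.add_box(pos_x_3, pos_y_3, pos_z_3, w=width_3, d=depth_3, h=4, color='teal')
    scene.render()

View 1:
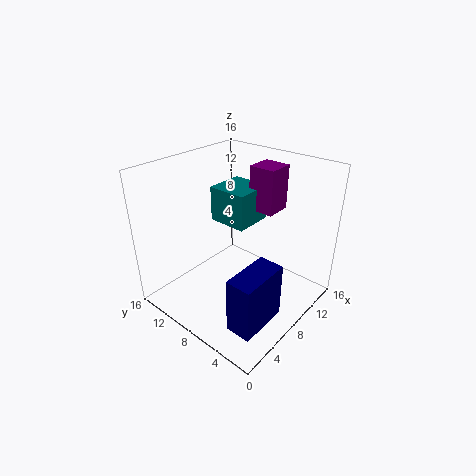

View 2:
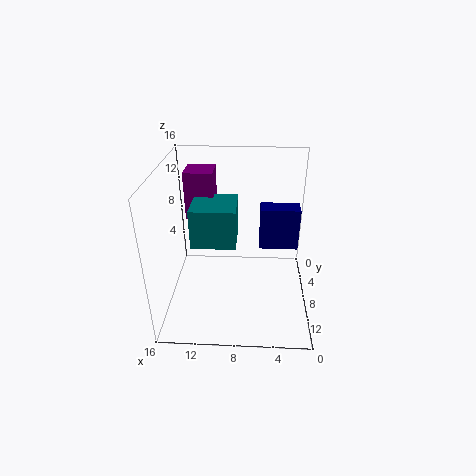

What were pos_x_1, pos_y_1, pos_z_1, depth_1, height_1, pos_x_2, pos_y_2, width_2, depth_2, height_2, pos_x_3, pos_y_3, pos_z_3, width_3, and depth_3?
pos_x_1 = 10.5, pos_y_1 = 5.5, pos_z_1 = 10.5, depth_1 = 3, height_1 = 5, pos_x_2 = 0.5, pos_y_2 = 0.5, width_2 = 5, depth_2 = 2.5, height_2 = 5.5, pos_x_3 = 8, pos_y_3 = 7.5, pos_z_3 = 9, width_3 = 4.5, depth_3 = 4.5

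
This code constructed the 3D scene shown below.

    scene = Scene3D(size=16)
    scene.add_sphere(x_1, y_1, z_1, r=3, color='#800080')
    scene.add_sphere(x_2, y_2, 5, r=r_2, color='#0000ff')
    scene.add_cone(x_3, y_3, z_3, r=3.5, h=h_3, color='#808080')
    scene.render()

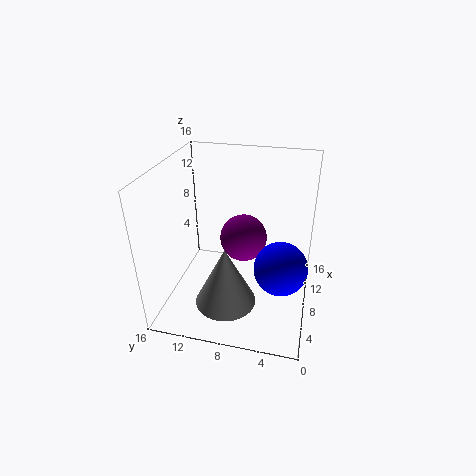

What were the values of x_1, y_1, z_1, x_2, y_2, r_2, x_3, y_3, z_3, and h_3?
x_1 = 13; y_1 = 8.5; z_1 = 5; x_2 = 7.5; y_2 = 3; r_2 = 3; x_3 = 6; y_3 = 9; z_3 = 0.5; h_3 = 7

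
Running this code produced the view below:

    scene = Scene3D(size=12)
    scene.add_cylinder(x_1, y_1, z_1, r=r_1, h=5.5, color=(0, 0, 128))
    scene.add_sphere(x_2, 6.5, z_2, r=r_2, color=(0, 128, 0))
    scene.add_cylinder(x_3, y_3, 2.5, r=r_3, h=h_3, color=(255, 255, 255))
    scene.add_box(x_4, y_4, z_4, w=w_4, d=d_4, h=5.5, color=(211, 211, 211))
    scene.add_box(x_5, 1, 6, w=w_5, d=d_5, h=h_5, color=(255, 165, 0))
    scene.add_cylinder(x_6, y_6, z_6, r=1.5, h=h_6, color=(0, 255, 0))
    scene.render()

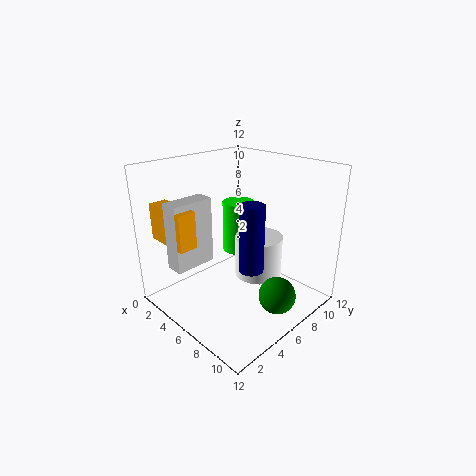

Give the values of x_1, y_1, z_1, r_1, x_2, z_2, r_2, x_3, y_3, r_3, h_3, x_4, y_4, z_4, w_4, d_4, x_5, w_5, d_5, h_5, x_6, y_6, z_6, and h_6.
x_1 = 8, y_1 = 5.5, z_1 = 4, r_1 = 1, x_2 = 10, z_2 = 2, r_2 = 1.5, x_3 = 7, y_3 = 7.5, r_3 = 2, h_3 = 3.5, x_4 = 3, y_4 = 1, z_4 = 4, w_4 = 1.5, d_4 = 3.5, x_5 = 1, w_5 = 4, d_5 = 1.5, h_5 = 3, x_6 = 2.5, y_6 = 9.5, z_6 = 2.5, h_6 = 5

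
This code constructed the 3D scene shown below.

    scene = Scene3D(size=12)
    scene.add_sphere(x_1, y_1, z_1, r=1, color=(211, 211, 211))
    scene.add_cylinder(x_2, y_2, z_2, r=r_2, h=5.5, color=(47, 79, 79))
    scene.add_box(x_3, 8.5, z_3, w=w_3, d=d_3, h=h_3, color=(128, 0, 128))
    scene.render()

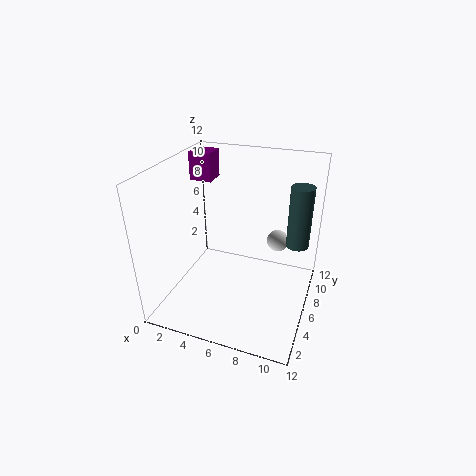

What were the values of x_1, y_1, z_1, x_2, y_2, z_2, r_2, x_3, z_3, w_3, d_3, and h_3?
x_1 = 8.5
y_1 = 10
z_1 = 4
x_2 = 10.5
y_2 = 9
z_2 = 4.5
r_2 = 1
x_3 = 0.5
z_3 = 9.5
w_3 = 2
d_3 = 2
h_3 = 2.5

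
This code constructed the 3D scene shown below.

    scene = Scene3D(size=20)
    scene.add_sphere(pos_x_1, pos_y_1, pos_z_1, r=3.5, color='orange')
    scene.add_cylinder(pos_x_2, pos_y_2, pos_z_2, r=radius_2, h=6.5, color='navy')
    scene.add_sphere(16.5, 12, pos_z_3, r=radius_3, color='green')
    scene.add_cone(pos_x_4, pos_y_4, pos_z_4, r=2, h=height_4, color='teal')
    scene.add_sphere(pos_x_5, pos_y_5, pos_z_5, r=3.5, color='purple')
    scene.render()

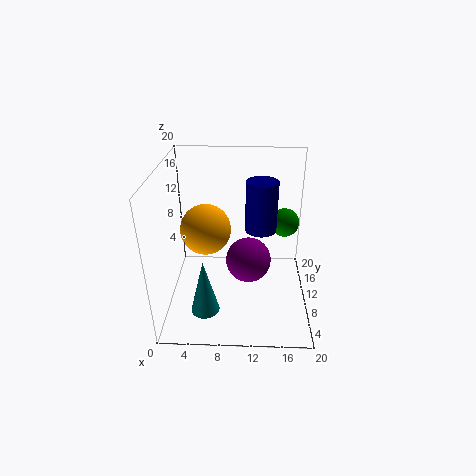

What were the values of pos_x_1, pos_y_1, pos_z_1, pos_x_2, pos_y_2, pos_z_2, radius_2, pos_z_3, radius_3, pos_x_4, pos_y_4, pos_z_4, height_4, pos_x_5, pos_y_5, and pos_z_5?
pos_x_1 = 5.5, pos_y_1 = 10.5, pos_z_1 = 11, pos_x_2 = 13, pos_y_2 = 8, pos_z_2 = 12.5, radius_2 = 2, pos_z_3 = 11.5, radius_3 = 2, pos_x_4 = 5.5, pos_y_4 = 6, pos_z_4 = 0.5, height_4 = 8, pos_x_5 = 11.5, pos_y_5 = 13.5, pos_z_5 = 4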